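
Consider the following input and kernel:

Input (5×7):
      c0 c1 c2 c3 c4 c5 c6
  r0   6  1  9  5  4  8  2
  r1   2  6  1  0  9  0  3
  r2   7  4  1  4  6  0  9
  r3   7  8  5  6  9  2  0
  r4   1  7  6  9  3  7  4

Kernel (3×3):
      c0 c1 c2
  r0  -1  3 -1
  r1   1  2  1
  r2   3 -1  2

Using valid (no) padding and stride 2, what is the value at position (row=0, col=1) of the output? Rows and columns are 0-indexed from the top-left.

23

The receptive field on the input at this output position is [9 5 4 / 1 0 9 / 1 4 6]. Elementwise product with the kernel and sum: 9·-1 + 5·3 + 4·-1 + 1·1 + 0·2 + 9·1 + 1·3 + 4·-1 + 6·2.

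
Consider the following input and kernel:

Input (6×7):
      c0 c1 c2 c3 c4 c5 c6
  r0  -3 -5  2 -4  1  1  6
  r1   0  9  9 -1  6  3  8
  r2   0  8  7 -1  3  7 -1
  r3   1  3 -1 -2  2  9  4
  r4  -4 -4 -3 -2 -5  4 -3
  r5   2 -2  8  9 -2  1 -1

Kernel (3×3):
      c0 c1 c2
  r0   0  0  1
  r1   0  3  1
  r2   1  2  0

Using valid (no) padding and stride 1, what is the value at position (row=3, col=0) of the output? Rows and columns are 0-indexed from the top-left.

The receptive field on the input at this output position is [1 3 -1 / -4 -4 -3 / 2 -2 8]. Elementwise product with the kernel and sum: -1·1 + -4·3 + -3·1 + 2·1 + -2·2.

-18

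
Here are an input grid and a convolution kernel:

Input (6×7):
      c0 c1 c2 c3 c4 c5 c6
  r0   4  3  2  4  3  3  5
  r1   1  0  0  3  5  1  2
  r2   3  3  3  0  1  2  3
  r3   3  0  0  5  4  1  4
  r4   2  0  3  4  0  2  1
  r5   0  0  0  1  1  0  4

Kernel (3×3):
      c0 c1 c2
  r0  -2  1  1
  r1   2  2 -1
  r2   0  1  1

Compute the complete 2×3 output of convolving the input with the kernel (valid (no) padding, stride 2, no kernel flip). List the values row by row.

5 5 17
9 5 12

Output[0,0]: The receptive field on the input at this output position is [4 3 2 / 1 0 0 / 3 3 3]. Elementwise product with the kernel and sum: 4·-2 + 3·1 + 2·1 + 1·2 + 0·2 + 0·-1 + 3·1 + 3·1.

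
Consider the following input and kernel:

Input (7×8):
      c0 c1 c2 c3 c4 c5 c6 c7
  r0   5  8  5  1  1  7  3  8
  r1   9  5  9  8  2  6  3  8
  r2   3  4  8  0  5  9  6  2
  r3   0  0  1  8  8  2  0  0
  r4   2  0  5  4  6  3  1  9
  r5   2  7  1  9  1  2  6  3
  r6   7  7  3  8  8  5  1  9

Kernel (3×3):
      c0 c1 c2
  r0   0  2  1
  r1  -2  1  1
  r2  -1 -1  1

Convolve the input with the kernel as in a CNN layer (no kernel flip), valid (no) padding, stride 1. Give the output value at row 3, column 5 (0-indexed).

-1

The receptive field on the input at this output position is [2 0 0 / 3 1 9 / 2 6 3]. Elementwise product with the kernel and sum: 0·2 + 0·1 + 3·-2 + 1·1 + 9·1 + 2·-1 + 6·-1 + 3·1.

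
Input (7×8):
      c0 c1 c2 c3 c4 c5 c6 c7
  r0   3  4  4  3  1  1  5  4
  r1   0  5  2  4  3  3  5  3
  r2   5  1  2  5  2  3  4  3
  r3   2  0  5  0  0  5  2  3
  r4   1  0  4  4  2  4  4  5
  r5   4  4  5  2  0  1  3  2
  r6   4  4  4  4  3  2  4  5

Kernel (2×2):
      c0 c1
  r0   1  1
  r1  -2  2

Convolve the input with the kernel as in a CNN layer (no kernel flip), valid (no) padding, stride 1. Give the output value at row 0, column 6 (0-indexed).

The receptive field on the input at this output position is [5 4 / 5 3]. Elementwise product with the kernel and sum: 5·1 + 4·1 + 5·-2 + 3·2.

5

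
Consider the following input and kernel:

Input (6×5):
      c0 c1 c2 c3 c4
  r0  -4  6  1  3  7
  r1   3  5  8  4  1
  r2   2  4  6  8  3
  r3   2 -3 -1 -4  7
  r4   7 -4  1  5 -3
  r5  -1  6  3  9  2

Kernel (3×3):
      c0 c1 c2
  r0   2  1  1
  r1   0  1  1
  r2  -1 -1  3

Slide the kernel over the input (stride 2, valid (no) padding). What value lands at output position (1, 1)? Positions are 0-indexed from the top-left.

The receptive field on the input at this output position is [6 8 3 / -1 -4 7 / 1 5 -3]. Elementwise product with the kernel and sum: 6·2 + 8·1 + 3·1 + -4·1 + 7·1 + 1·-1 + 5·-1 + -3·3.

11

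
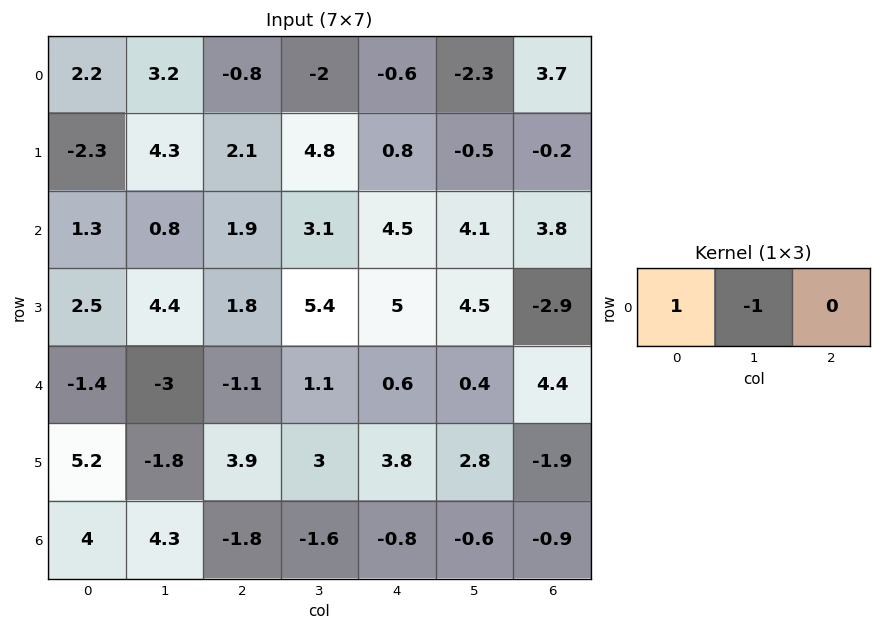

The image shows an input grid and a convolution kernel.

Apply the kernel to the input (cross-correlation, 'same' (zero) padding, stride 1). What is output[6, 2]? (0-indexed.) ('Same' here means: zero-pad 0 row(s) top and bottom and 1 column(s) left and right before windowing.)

6.1

The receptive field on the zero-padded input at this output position is [4.3 -1.8 -1.6]. Elementwise product with the kernel and sum: 4.3·1 + -1.8·-1.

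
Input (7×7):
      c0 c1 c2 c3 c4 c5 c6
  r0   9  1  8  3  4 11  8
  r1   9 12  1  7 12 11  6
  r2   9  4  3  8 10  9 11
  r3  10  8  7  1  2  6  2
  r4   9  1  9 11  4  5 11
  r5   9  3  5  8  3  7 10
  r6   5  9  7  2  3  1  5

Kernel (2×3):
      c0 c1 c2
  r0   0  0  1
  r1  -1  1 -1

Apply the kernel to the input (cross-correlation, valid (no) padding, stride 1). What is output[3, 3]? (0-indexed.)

-6

The receptive field on the input at this output position is [1 2 6 / 11 4 5]. Elementwise product with the kernel and sum: 6·1 + 11·-1 + 4·1 + 5·-1.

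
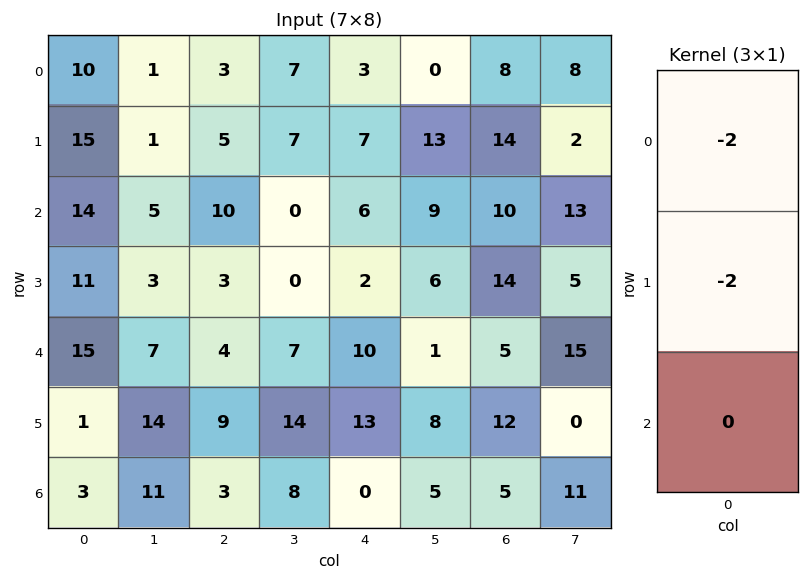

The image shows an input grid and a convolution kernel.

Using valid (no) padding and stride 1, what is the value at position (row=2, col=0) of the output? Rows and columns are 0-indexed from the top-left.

-50

The receptive field on the input at this output position is [14 / 11 / 15]. Elementwise product with the kernel and sum: 14·-2 + 11·-2.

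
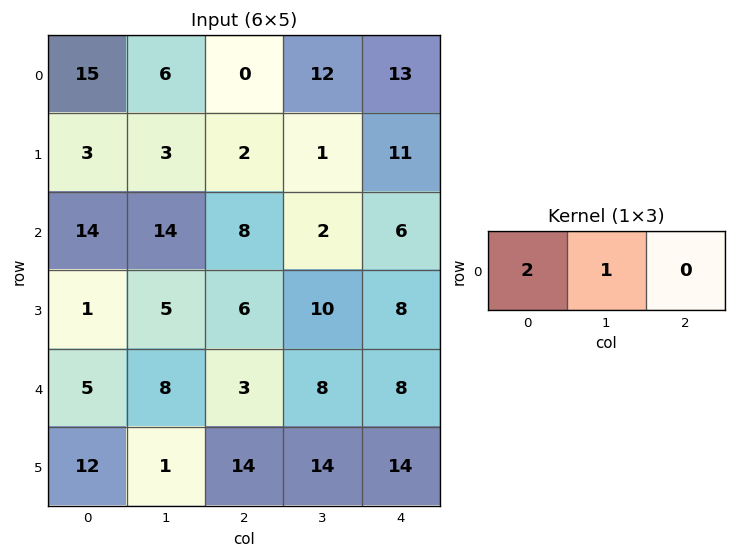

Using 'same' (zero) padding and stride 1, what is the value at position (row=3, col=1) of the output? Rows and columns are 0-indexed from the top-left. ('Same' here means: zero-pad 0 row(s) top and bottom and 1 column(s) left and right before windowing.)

The receptive field on the zero-padded input at this output position is [1 5 6]. Elementwise product with the kernel and sum: 1·2 + 5·1.

7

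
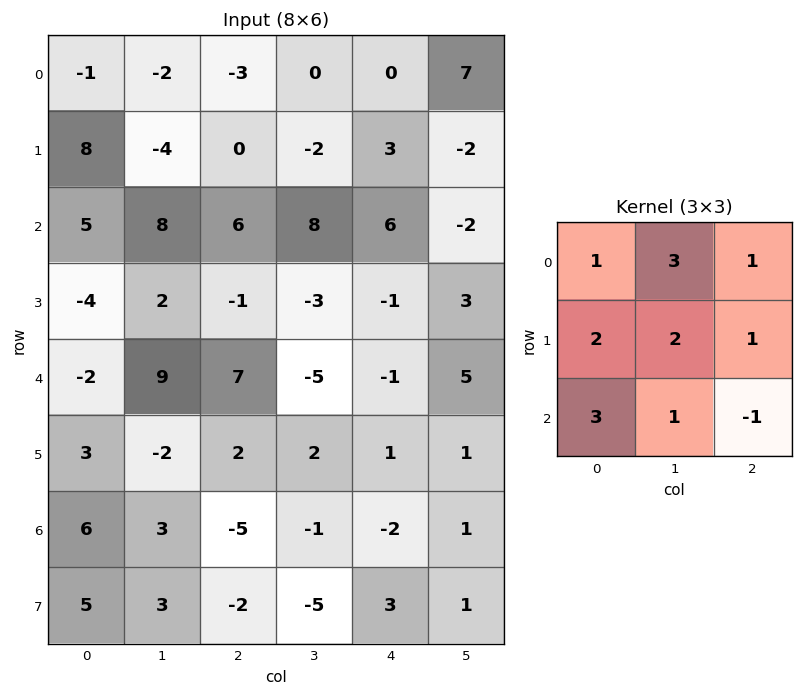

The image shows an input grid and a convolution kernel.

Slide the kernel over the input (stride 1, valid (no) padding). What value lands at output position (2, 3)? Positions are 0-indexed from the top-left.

-2

The receptive field on the input at this output position is [8 6 -2 / -3 -1 3 / -5 -1 5]. Elementwise product with the kernel and sum: 8·1 + 6·3 + -2·1 + -3·2 + -1·2 + 3·1 + -5·3 + -1·1 + 5·-1.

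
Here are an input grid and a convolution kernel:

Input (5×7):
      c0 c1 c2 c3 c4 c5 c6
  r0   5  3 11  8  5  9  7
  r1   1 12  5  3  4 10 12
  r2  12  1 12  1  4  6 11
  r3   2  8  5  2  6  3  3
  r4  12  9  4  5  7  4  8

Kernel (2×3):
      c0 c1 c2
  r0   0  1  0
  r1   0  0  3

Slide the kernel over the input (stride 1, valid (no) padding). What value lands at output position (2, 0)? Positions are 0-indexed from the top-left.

16

The receptive field on the input at this output position is [12 1 12 / 2 8 5]. Elementwise product with the kernel and sum: 1·1 + 5·3.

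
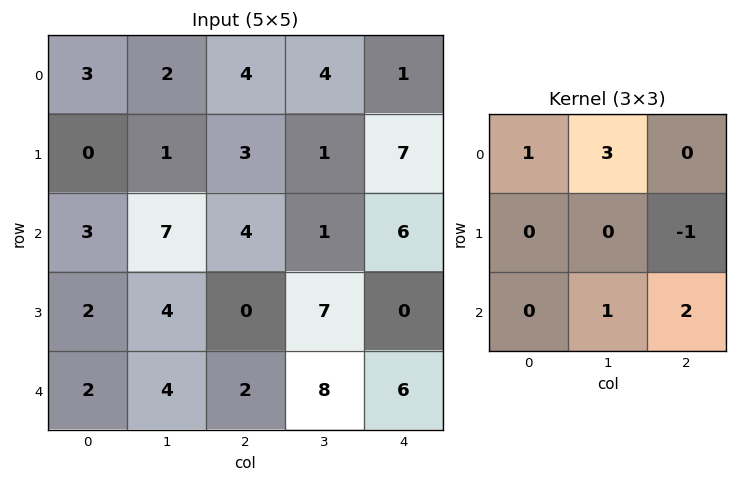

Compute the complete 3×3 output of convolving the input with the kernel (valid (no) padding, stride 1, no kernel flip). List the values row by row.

Output[0,0]: The receptive field on the input at this output position is [3 2 4 / 0 1 3 / 3 7 4]. Elementwise product with the kernel and sum: 3·1 + 2·3 + 3·-1 + 7·1 + 4·2.
Output[0,1]: The receptive field on the input at this output position is [2 4 4 / 1 3 1 / 7 4 1]. Elementwise product with the kernel and sum: 2·1 + 4·3 + 1·-1 + 4·1 + 1·2.

21 19 22
3 23 7
32 30 27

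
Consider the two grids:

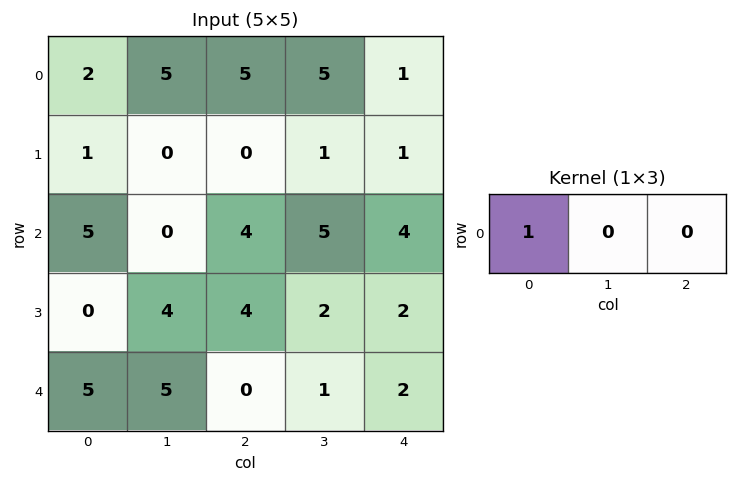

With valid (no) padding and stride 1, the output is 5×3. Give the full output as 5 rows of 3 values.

Output[0,0]: The receptive field on the input at this output position is [2 5 5]. Elementwise product with the kernel and sum: 2·1.

2 5 5
1 0 0
5 0 4
0 4 4
5 5 0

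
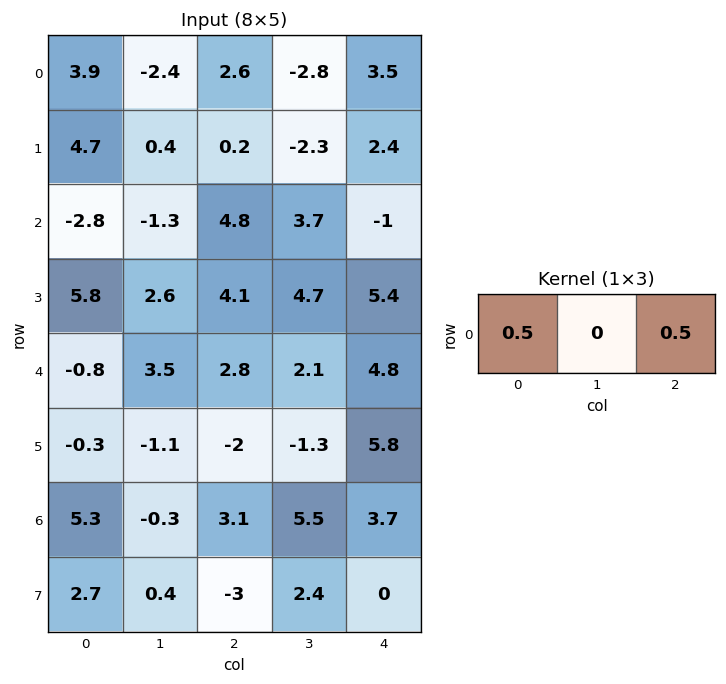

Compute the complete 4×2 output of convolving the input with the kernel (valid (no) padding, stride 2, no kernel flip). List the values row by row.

3.25 3.05
1 1.9
1 3.8
4.2 3.4

Output[0,0]: The receptive field on the input at this output position is [3.9 -2.4 2.6]. Elementwise product with the kernel and sum: 3.9·0.5 + 2.6·0.5.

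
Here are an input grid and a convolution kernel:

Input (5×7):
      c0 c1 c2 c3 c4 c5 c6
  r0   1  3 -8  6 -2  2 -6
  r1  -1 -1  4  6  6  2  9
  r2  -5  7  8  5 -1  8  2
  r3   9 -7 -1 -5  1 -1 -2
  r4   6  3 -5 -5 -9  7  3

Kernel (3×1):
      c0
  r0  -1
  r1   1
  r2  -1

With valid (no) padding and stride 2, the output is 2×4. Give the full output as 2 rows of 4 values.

3 4 9 13
8 -4 11 -7

Output[0,0]: The receptive field on the input at this output position is [1 / -1 / -5]. Elementwise product with the kernel and sum: 1·-1 + -1·1 + -5·-1.
Output[0,1]: The receptive field on the input at this output position is [-8 / 4 / 8]. Elementwise product with the kernel and sum: -8·-1 + 4·1 + 8·-1.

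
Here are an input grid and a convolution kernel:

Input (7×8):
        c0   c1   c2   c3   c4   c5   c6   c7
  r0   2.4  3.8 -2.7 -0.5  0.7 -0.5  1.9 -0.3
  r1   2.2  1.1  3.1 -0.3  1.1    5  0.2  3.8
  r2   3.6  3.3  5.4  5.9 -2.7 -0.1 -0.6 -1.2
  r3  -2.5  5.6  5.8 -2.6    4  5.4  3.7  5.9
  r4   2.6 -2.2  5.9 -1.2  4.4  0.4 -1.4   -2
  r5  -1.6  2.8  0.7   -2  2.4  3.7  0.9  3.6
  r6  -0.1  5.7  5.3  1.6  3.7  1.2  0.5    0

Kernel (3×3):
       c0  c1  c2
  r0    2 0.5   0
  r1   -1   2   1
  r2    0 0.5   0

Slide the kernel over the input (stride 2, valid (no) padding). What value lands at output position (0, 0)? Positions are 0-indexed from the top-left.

11.45

The receptive field on the input at this output position is [2.4 3.8 -2.7 / 2.2 1.1 3.1 / 3.6 3.3 5.4]. Elementwise product with the kernel and sum: 2.4·2 + 3.8·0.5 + 2.2·-1 + 1.1·2 + 3.1·1 + 3.3·0.5.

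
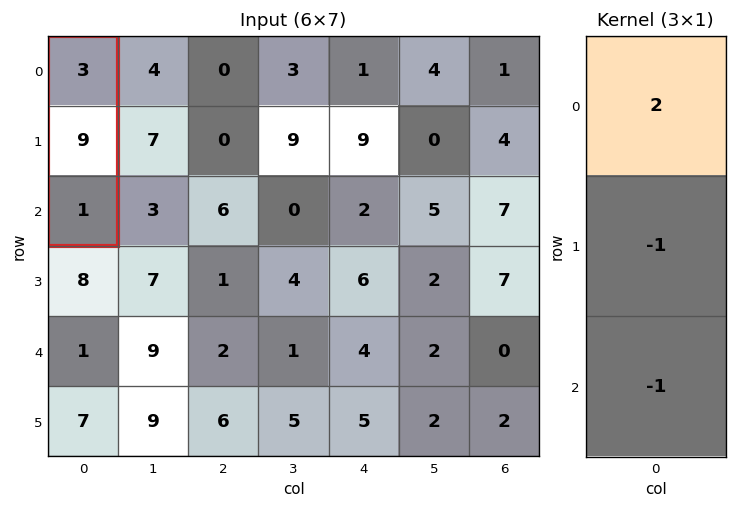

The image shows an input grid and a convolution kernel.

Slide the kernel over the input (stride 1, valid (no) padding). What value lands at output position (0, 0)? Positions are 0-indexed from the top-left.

-4

The receptive field on the input at this output position is [3 / 9 / 1]. Elementwise product with the kernel and sum: 3·2 + 9·-1 + 1·-1.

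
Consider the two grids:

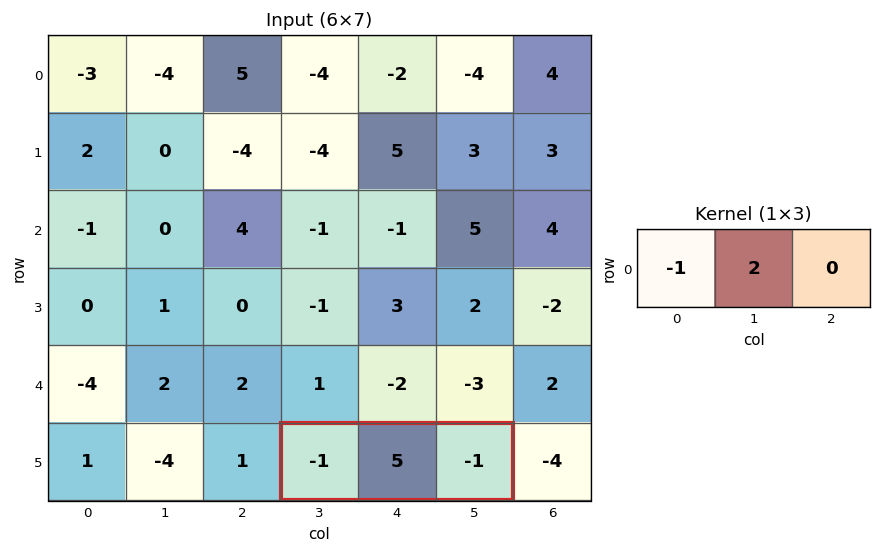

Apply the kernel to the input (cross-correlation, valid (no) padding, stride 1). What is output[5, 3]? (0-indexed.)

11

The receptive field on the input at this output position is [-1 5 -1]. Elementwise product with the kernel and sum: -1·-1 + 5·2.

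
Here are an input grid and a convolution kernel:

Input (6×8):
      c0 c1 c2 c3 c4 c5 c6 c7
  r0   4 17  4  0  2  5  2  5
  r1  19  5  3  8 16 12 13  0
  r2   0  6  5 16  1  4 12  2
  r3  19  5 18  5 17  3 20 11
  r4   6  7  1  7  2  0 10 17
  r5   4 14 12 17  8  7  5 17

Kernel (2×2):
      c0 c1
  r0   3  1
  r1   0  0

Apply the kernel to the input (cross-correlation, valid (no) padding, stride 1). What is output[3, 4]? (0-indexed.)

54

The receptive field on the input at this output position is [17 3 / 2 0]. Elementwise product with the kernel and sum: 17·3 + 3·1.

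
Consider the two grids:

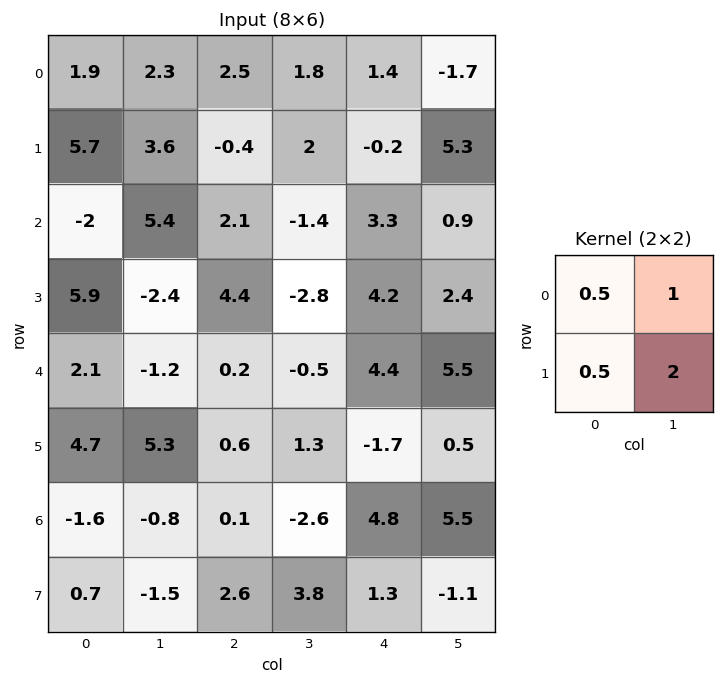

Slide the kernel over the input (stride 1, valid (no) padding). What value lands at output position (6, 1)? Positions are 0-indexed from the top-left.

4.15

The receptive field on the input at this output position is [-0.8 0.1 / -1.5 2.6]. Elementwise product with the kernel and sum: -0.8·0.5 + 0.1·1 + -1.5·0.5 + 2.6·2.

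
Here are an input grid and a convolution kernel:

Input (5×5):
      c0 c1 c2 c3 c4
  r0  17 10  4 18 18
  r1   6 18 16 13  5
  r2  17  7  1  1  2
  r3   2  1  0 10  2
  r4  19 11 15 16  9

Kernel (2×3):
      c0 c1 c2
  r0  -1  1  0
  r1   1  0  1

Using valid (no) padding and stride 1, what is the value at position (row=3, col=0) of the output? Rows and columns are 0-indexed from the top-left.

33

The receptive field on the input at this output position is [2 1 0 / 19 11 15]. Elementwise product with the kernel and sum: 2·-1 + 1·1 + 19·1 + 15·1.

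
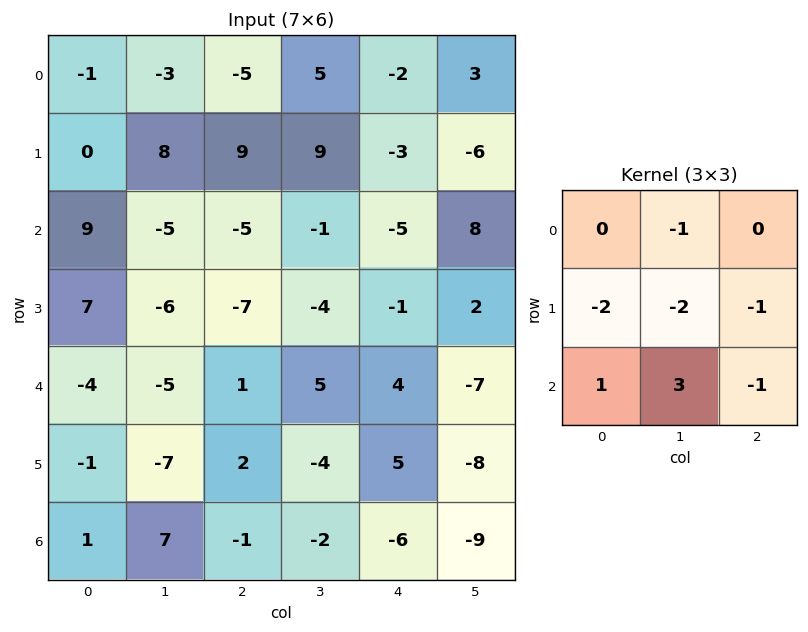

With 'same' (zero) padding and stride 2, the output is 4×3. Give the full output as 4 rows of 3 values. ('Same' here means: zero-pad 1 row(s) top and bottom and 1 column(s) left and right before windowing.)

Output[0,0]: The receptive field on the zero-padded input at this output position is [0 0 0 / 0 -1 -3 / 0 0 8]. Elementwise product with the kernel and sum: 0·-1 + 0·-2 + -1·-2 + -3·-1 + 0·1 + 0·3 + 8·-1.
Output[0,1]: The receptive field on the zero-padded input at this output position is [0 0 0 / -3 -5 5 / 8 9 9]. Elementwise product with the kernel and sum: 0·-1 + -3·-2 + -5·-2 + 5·-1 + 8·1 + 9·3 + 9·-1.

-3 37 -3
14 -11 -2
10 13 9
-8 -12 20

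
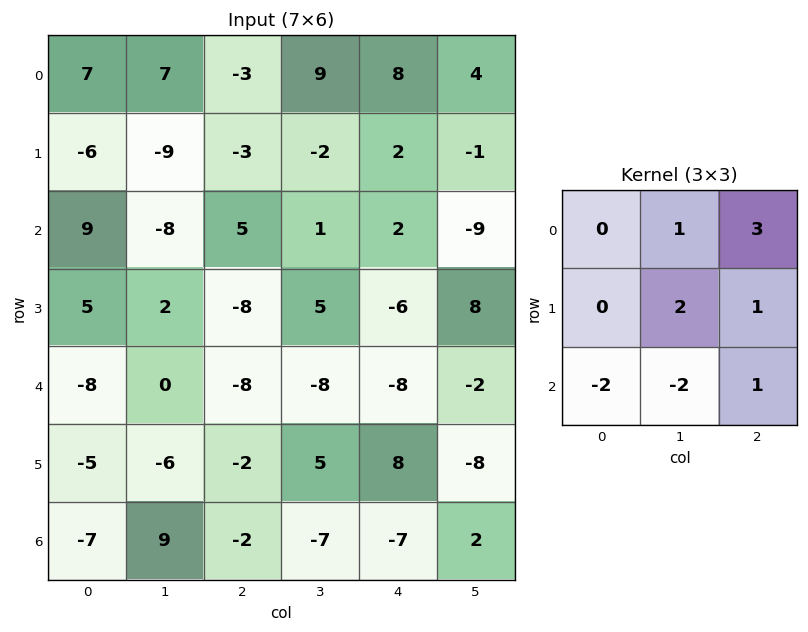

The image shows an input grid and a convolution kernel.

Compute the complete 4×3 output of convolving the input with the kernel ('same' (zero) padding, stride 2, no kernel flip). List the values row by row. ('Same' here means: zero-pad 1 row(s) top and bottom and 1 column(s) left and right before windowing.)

24 25 19
-31 19 4
-1 4 -34
-28 2 -28

Output[0,0]: The receptive field on the zero-padded input at this output position is [0 0 0 / 0 7 7 / 0 -6 -9]. Elementwise product with the kernel and sum: 0·1 + 0·3 + 7·2 + 7·1 + 0·-2 + -6·-2 + -9·1.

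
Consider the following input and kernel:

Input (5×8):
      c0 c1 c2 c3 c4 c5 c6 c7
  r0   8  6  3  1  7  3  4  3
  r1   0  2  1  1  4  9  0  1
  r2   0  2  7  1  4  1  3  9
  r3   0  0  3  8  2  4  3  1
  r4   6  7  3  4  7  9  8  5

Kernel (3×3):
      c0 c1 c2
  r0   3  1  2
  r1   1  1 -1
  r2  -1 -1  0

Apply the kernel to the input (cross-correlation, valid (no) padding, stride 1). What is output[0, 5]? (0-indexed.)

23

The receptive field on the input at this output position is [3 4 3 / 9 0 1 / 1 3 9]. Elementwise product with the kernel and sum: 3·3 + 4·1 + 3·2 + 9·1 + 0·1 + 1·-1 + 1·-1 + 3·-1.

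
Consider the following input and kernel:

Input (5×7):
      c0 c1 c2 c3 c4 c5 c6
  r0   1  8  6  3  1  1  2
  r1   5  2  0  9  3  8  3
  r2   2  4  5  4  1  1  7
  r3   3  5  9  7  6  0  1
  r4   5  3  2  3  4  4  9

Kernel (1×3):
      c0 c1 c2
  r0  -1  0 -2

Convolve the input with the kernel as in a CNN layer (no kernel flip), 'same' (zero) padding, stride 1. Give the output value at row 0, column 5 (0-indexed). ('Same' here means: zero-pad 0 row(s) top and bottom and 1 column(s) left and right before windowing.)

The receptive field on the zero-padded input at this output position is [1 1 2]. Elementwise product with the kernel and sum: 1·-1 + 2·-2.

-5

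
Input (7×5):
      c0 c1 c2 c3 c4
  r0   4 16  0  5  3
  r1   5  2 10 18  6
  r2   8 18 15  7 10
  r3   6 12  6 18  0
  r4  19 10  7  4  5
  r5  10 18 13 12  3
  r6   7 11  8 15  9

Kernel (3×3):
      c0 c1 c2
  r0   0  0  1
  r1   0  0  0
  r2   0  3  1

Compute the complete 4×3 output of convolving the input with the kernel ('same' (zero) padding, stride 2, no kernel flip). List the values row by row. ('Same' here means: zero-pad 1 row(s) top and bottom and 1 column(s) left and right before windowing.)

17 48 18
32 54 0
60 69 9
18 12 0

Output[0,0]: The receptive field on the zero-padded input at this output position is [0 0 0 / 0 4 16 / 0 5 2]. Elementwise product with the kernel and sum: 0·1 + 5·3 + 2·1.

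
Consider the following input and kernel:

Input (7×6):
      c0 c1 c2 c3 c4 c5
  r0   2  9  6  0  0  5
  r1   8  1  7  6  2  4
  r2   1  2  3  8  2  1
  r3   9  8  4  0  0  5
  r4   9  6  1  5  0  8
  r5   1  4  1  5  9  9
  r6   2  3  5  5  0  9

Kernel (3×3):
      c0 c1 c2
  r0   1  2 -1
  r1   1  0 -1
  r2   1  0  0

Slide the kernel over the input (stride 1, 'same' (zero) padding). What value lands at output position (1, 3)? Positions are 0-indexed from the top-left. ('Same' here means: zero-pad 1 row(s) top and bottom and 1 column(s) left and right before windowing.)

14

The receptive field on the zero-padded input at this output position is [6 0 0 / 7 6 2 / 3 8 2]. Elementwise product with the kernel and sum: 6·1 + 0·2 + 0·-1 + 7·1 + 2·-1 + 3·1.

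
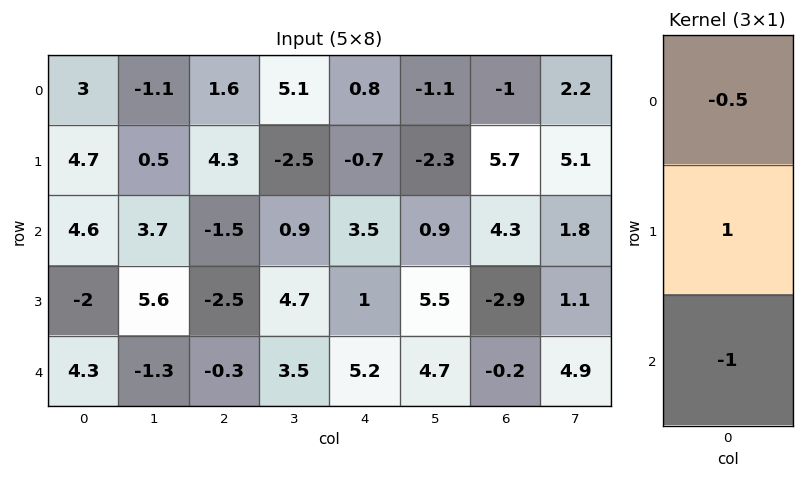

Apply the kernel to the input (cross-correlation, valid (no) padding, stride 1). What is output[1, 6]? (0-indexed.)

4.35

The receptive field on the input at this output position is [5.7 / 4.3 / -2.9]. Elementwise product with the kernel and sum: 5.7·-0.5 + 4.3·1 + -2.9·-1.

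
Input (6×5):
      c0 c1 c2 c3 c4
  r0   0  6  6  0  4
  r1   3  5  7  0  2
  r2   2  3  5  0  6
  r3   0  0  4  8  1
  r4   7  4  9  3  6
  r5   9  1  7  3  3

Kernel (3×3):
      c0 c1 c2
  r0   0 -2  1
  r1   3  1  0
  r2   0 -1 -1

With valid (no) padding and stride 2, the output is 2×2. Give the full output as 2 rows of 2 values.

Output[0,0]: The receptive field on the input at this output position is [0 6 6 / 3 5 7 / 2 3 5]. Elementwise product with the kernel and sum: 6·-2 + 6·1 + 3·3 + 5·1 + 3·-1 + 5·-1.
Output[0,1]: The receptive field on the input at this output position is [6 0 4 / 7 0 2 / 5 0 6]. Elementwise product with the kernel and sum: 0·-2 + 4·1 + 7·3 + 0·1 + 0·-1 + 6·-1.

0 19
-14 17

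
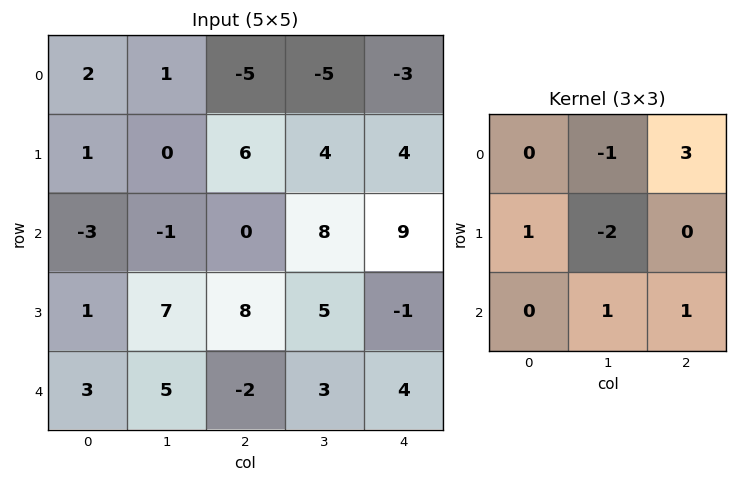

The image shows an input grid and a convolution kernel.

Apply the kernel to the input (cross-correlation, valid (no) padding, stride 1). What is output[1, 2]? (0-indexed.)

-4

The receptive field on the input at this output position is [6 4 4 / 0 8 9 / 8 5 -1]. Elementwise product with the kernel and sum: 4·-1 + 4·3 + 0·1 + 8·-2 + 5·1 + -1·1.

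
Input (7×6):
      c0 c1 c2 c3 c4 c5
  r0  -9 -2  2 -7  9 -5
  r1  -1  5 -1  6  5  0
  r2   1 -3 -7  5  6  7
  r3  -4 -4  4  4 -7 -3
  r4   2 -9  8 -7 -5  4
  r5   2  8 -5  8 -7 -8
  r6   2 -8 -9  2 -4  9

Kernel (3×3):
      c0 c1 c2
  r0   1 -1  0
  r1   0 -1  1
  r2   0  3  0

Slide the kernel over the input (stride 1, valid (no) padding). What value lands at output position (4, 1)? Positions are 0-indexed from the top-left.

-31

The receptive field on the input at this output position is [-9 8 -7 / 8 -5 8 / -8 -9 2]. Elementwise product with the kernel and sum: -9·1 + 8·-1 + -5·-1 + 8·1 + -9·3.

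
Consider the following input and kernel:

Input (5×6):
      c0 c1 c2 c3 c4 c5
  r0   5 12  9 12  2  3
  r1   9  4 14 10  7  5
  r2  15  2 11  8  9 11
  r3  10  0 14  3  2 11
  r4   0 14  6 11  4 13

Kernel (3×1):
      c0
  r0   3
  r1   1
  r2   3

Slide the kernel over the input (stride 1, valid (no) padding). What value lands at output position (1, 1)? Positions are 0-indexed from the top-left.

14

The receptive field on the input at this output position is [4 / 2 / 0]. Elementwise product with the kernel and sum: 4·3 + 2·1 + 0·3.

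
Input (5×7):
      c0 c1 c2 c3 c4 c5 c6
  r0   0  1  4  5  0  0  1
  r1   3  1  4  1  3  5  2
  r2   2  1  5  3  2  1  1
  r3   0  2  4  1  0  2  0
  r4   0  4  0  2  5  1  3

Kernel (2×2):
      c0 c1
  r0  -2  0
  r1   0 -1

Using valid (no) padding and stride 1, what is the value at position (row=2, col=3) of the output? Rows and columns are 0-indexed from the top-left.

-6

The receptive field on the input at this output position is [3 2 / 1 0]. Elementwise product with the kernel and sum: 3·-2 + 0·-1.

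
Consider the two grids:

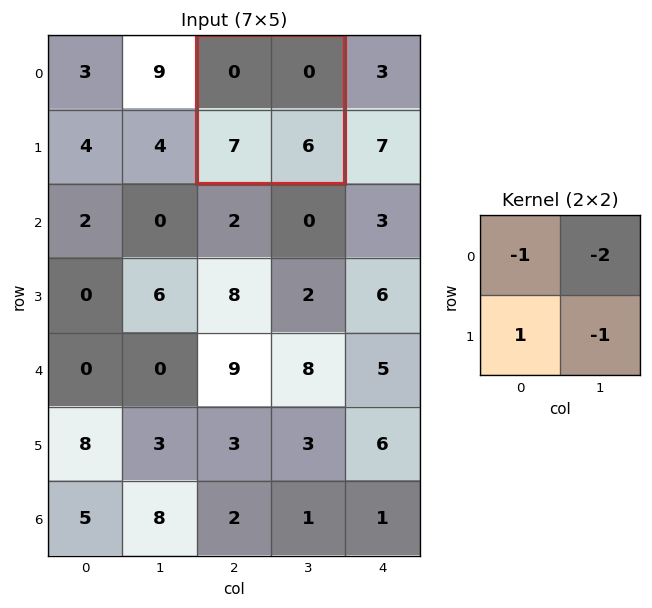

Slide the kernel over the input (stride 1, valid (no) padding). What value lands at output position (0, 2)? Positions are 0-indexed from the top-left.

The receptive field on the input at this output position is [0 0 / 7 6]. Elementwise product with the kernel and sum: 0·-1 + 0·-2 + 7·1 + 6·-1.

1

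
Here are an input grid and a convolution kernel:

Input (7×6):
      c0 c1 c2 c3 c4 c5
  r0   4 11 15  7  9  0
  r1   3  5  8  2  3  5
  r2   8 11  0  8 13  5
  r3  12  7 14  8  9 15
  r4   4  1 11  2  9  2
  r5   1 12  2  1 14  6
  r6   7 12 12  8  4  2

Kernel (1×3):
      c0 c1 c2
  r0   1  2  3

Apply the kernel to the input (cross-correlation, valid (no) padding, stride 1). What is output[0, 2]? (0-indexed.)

The receptive field on the input at this output position is [15 7 9]. Elementwise product with the kernel and sum: 15·1 + 7·2 + 9·3.

56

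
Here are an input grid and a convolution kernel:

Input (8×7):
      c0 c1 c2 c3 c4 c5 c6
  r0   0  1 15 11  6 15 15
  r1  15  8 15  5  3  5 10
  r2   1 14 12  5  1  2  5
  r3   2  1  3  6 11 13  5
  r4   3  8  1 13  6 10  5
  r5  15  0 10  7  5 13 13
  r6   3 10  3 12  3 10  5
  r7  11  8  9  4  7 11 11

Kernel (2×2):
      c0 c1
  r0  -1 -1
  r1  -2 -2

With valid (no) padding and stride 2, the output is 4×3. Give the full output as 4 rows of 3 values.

Output[0,0]: The receptive field on the input at this output position is [0 1 / 15 8]. Elementwise product with the kernel and sum: 0·-1 + 1·-1 + 15·-2 + 8·-2.
Output[0,1]: The receptive field on the input at this output position is [15 11 / 15 5]. Elementwise product with the kernel and sum: 15·-1 + 11·-1 + 15·-2 + 5·-2.

-47 -66 -37
-21 -35 -51
-41 -48 -52
-51 -41 -49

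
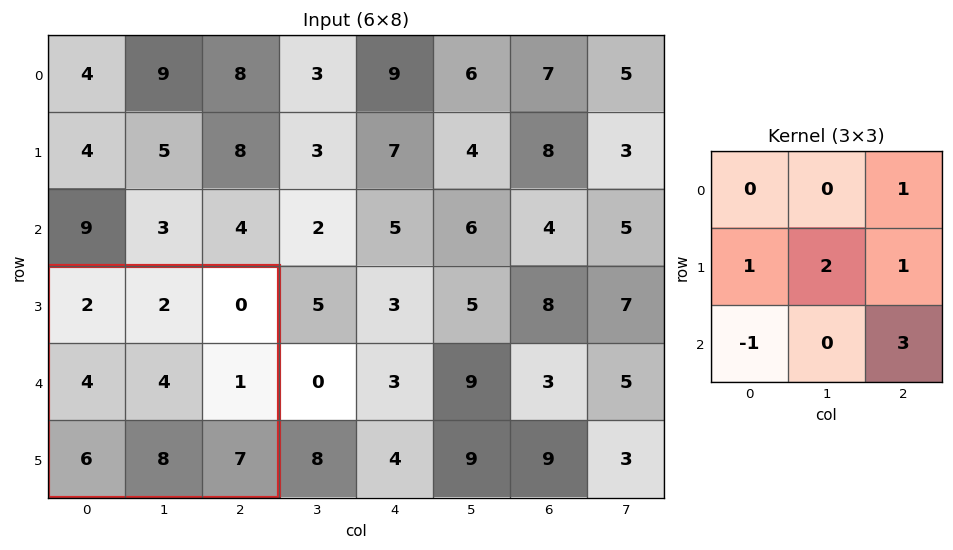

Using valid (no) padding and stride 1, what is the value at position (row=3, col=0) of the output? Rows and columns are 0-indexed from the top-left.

28

The receptive field on the input at this output position is [2 2 0 / 4 4 1 / 6 8 7]. Elementwise product with the kernel and sum: 0·1 + 4·1 + 4·2 + 1·1 + 6·-1 + 7·3.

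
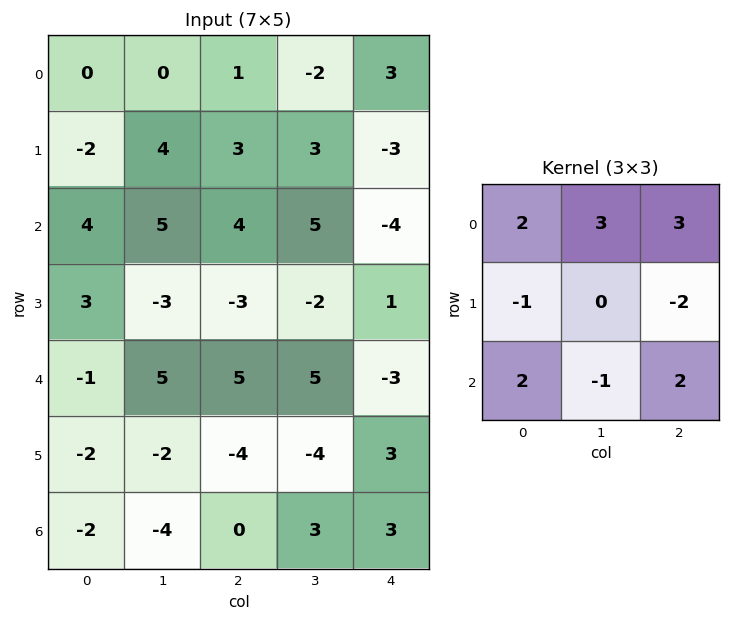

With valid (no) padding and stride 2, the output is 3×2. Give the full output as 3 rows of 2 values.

Output[0,0]: The receptive field on the input at this output position is [0 0 1 / -2 4 3 / 4 5 4]. Elementwise product with the kernel and sum: 0·2 + 0·3 + 1·3 + -2·-1 + 3·-2 + 4·2 + 5·-1 + 4·2.
Output[0,1]: The receptive field on the input at this output position is [1 -2 3 / 3 3 -3 / 4 5 -4]. Elementwise product with the kernel and sum: 1·2 + -2·3 + 3·3 + 3·-1 + -3·-2 + 4·2 + 5·-1 + -4·2.

10 3
41 11
38 17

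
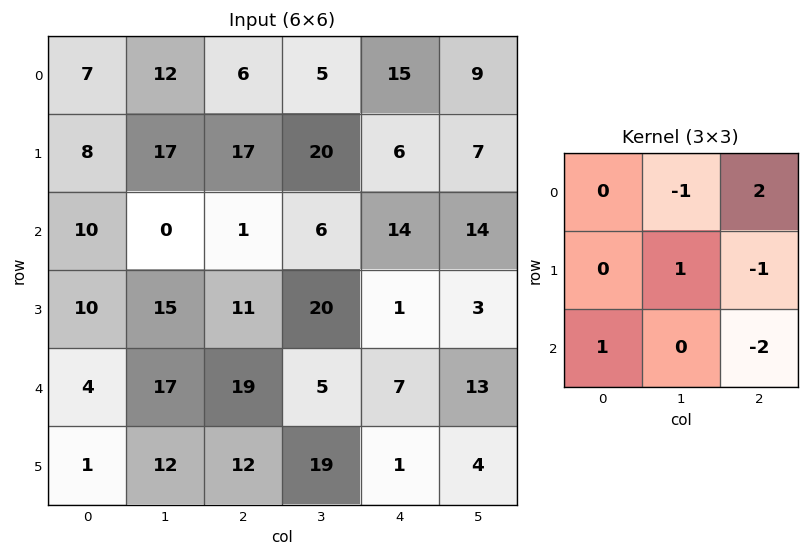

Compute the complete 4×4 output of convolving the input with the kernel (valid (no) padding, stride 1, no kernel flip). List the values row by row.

Output[0,0]: The receptive field on the input at this output position is [7 12 6 / 8 17 17 / 10 0 1]. Elementwise product with the kernel and sum: 12·-1 + 6·2 + 17·1 + 17·-1 + 10·1 + 1·-2.

8 -11 12 -20
4 -7 -7 22
-28 9 46 -9
-18 17 -10 10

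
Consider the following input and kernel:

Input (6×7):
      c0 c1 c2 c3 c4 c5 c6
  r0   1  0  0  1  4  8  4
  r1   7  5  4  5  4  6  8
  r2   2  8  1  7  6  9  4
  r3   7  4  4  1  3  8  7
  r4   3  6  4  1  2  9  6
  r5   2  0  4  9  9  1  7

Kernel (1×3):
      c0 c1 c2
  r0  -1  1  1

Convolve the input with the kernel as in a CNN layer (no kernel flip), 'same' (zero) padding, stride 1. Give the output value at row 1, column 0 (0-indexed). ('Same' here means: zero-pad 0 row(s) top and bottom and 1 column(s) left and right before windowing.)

12

The receptive field on the zero-padded input at this output position is [0 7 5]. Elementwise product with the kernel and sum: 0·-1 + 7·1 + 5·1.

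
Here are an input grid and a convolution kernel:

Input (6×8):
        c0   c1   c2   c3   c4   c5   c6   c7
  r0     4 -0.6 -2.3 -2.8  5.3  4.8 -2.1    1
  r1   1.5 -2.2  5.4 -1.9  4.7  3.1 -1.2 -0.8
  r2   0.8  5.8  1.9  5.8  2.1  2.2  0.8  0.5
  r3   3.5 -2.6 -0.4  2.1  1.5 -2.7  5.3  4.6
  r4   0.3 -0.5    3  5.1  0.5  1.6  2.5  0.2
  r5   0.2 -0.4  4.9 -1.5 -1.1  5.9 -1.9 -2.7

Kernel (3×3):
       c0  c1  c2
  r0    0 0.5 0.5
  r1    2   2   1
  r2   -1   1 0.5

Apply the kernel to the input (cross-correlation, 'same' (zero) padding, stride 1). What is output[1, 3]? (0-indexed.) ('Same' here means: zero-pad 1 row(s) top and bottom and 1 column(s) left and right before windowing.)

The receptive field on the zero-padded input at this output position is [-2.3 -2.8 5.3 / 5.4 -1.9 4.7 / 1.9 5.8 2.1]. Elementwise product with the kernel and sum: -2.8·0.5 + 5.3·0.5 + 5.4·2 + -1.9·2 + 4.7·1 + 1.9·-1 + 5.8·1 + 2.1·0.5.

17.9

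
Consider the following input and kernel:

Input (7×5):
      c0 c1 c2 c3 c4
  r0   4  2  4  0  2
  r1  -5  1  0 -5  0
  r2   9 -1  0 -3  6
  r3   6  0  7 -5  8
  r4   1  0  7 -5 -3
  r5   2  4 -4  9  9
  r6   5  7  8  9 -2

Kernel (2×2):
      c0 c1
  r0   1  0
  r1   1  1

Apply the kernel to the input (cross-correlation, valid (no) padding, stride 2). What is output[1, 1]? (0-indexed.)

2

The receptive field on the input at this output position is [0 -3 / 7 -5]. Elementwise product with the kernel and sum: 0·1 + 7·1 + -5·1.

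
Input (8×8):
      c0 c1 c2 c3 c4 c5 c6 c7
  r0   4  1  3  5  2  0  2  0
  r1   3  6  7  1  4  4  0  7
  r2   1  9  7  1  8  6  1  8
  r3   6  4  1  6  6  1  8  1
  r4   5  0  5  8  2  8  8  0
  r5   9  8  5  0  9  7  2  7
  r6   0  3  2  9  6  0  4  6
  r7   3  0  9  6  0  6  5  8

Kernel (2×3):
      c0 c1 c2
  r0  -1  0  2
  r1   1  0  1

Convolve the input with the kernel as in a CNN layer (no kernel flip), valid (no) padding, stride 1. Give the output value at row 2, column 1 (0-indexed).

The receptive field on the input at this output position is [9 7 1 / 4 1 6]. Elementwise product with the kernel and sum: 9·-1 + 1·2 + 4·1 + 6·1.

3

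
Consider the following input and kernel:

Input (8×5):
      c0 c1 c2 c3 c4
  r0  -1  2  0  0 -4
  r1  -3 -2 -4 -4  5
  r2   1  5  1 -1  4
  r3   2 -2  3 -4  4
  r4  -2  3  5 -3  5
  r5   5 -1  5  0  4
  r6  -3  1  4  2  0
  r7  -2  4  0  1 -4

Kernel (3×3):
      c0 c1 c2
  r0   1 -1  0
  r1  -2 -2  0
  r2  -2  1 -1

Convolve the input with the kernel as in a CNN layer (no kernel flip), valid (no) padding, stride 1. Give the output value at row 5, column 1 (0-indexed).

The receptive field on the input at this output position is [-1 5 0 / 1 4 2 / 4 0 1]. Elementwise product with the kernel and sum: -1·1 + 5·-1 + 1·-2 + 4·-2 + 4·-2 + 0·1 + 1·-1.

-25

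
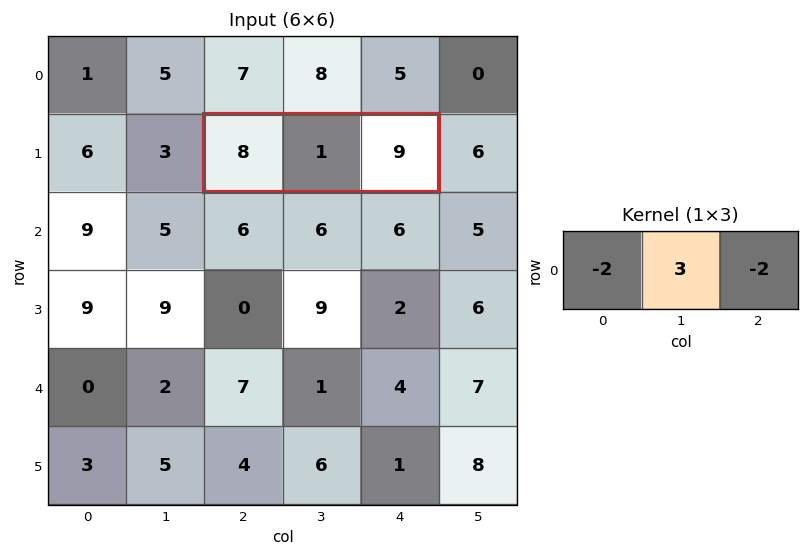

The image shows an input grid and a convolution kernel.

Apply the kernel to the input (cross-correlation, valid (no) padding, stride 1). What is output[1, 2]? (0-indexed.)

The receptive field on the input at this output position is [8 1 9]. Elementwise product with the kernel and sum: 8·-2 + 1·3 + 9·-2.

-31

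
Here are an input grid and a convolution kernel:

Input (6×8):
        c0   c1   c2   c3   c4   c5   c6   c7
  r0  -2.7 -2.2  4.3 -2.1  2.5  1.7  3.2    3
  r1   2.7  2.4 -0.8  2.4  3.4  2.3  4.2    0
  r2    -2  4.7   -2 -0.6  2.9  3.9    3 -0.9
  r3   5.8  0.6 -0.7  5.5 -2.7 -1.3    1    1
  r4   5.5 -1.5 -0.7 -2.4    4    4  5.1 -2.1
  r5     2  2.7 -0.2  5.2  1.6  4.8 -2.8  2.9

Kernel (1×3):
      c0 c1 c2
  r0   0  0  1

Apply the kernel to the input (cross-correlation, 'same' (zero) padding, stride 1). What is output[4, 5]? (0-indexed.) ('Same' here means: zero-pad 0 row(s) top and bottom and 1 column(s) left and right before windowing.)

The receptive field on the zero-padded input at this output position is [4 4 5.1]. Elementwise product with the kernel and sum: 5.1·1.

5.1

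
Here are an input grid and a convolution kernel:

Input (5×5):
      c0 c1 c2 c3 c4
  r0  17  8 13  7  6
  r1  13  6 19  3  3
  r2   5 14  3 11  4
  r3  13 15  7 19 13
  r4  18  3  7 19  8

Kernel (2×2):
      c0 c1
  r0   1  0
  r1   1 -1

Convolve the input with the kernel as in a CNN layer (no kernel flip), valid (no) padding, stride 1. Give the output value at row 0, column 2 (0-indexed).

29

The receptive field on the input at this output position is [13 7 / 19 3]. Elementwise product with the kernel and sum: 13·1 + 19·1 + 3·-1.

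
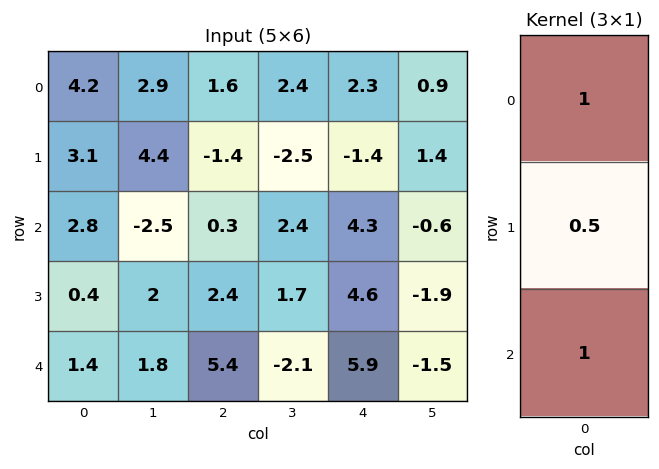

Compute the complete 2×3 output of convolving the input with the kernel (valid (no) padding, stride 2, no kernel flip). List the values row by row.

Output[0,0]: The receptive field on the input at this output position is [4.2 / 3.1 / 2.8]. Elementwise product with the kernel and sum: 4.2·1 + 3.1·0.5 + 2.8·1.
Output[0,1]: The receptive field on the input at this output position is [1.6 / -1.4 / 0.3]. Elementwise product with the kernel and sum: 1.6·1 + -1.4·0.5 + 0.3·1.

8.55 1.2 5.9
4.4 6.9 12.5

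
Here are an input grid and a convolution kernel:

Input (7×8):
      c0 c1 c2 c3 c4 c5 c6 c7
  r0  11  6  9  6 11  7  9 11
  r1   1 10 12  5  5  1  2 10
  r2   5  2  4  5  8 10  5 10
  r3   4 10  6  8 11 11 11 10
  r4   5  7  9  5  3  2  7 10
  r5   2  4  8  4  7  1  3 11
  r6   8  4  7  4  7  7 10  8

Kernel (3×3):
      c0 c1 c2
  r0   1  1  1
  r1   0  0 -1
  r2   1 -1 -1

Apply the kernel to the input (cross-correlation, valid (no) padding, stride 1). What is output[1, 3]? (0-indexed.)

-13

The receptive field on the input at this output position is [5 5 1 / 5 8 10 / 8 11 11]. Elementwise product with the kernel and sum: 5·1 + 5·1 + 1·1 + 10·-1 + 8·1 + 11·-1 + 11·-1.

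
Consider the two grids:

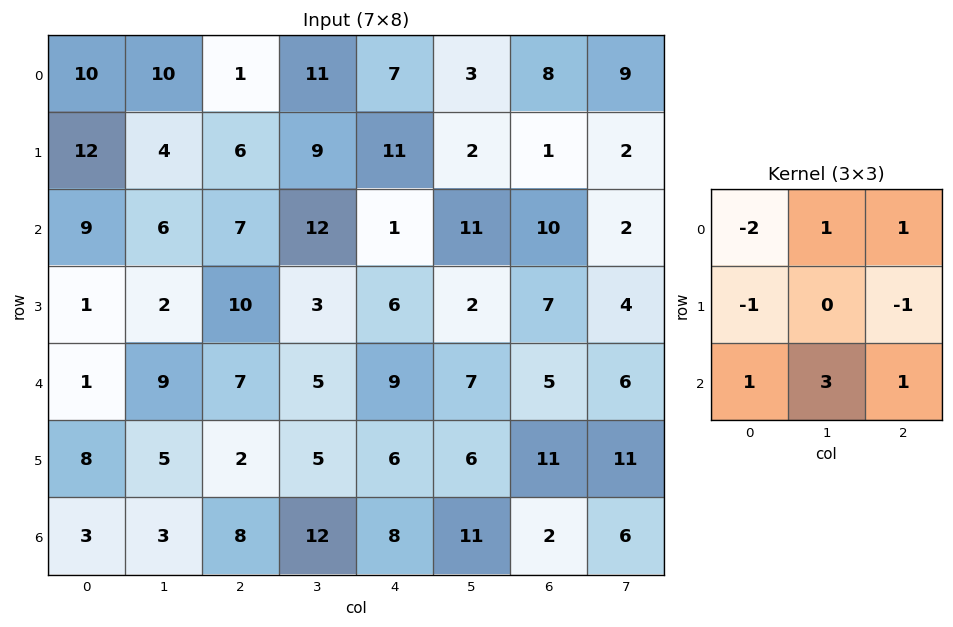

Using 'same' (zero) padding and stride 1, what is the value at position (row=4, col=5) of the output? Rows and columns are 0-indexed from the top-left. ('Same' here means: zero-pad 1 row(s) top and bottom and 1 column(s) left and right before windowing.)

18

The receptive field on the zero-padded input at this output position is [6 2 7 / 9 7 5 / 6 6 11]. Elementwise product with the kernel and sum: 6·-2 + 2·1 + 7·1 + 9·-1 + 5·-1 + 6·1 + 6·3 + 11·1.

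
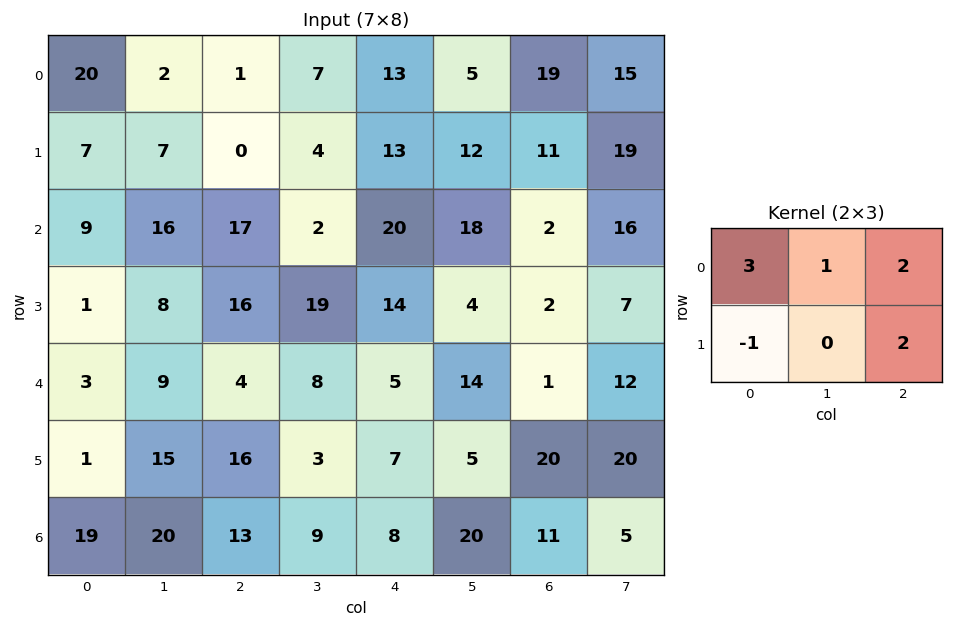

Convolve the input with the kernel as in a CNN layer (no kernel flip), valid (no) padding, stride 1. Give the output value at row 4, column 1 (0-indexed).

38

The receptive field on the input at this output position is [9 4 8 / 15 16 3]. Elementwise product with the kernel and sum: 9·3 + 4·1 + 8·2 + 15·-1 + 3·2.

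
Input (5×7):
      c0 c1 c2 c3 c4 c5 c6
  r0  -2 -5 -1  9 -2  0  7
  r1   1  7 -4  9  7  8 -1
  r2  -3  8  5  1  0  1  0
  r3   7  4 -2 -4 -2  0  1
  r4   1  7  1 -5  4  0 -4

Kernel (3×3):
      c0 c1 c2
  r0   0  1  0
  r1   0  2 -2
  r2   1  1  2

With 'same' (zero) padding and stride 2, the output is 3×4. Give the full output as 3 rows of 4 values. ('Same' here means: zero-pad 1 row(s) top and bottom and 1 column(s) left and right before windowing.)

21 1 28 21
-6 -2 -1 0
-5 10 6 -7

Output[0,0]: The receptive field on the zero-padded input at this output position is [0 0 0 / 0 -2 -5 / 0 1 7]. Elementwise product with the kernel and sum: 0·1 + -2·2 + -5·-2 + 0·1 + 1·1 + 7·2.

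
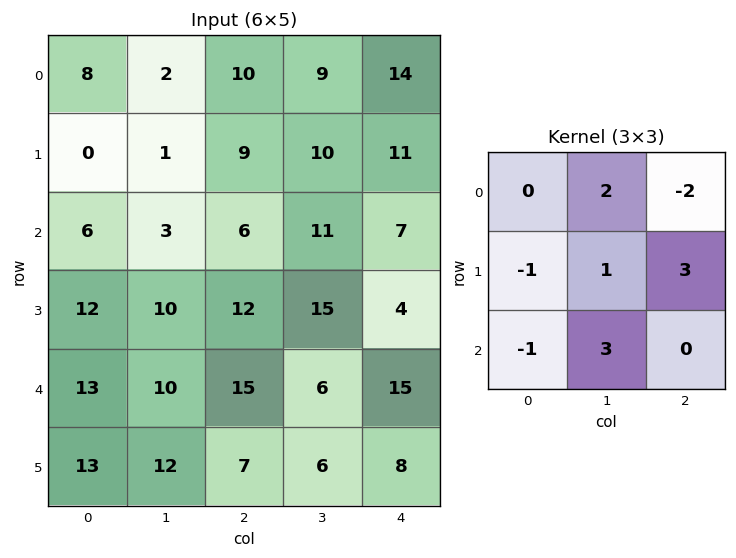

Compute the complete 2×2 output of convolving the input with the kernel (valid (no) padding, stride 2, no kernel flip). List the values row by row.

15 51
45 26

Output[0,0]: The receptive field on the input at this output position is [8 2 10 / 0 1 9 / 6 3 6]. Elementwise product with the kernel and sum: 2·2 + 10·-2 + 0·-1 + 1·1 + 9·3 + 6·-1 + 3·3.
Output[0,1]: The receptive field on the input at this output position is [10 9 14 / 9 10 11 / 6 11 7]. Elementwise product with the kernel and sum: 9·2 + 14·-2 + 9·-1 + 10·1 + 11·3 + 6·-1 + 11·3.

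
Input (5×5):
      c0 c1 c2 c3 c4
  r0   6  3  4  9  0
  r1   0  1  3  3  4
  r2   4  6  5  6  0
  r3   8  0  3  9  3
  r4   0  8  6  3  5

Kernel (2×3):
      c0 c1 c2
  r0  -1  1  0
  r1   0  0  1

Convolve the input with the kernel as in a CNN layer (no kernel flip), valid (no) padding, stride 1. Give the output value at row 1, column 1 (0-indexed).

The receptive field on the input at this output position is [1 3 3 / 6 5 6]. Elementwise product with the kernel and sum: 1·-1 + 3·1 + 6·1.

8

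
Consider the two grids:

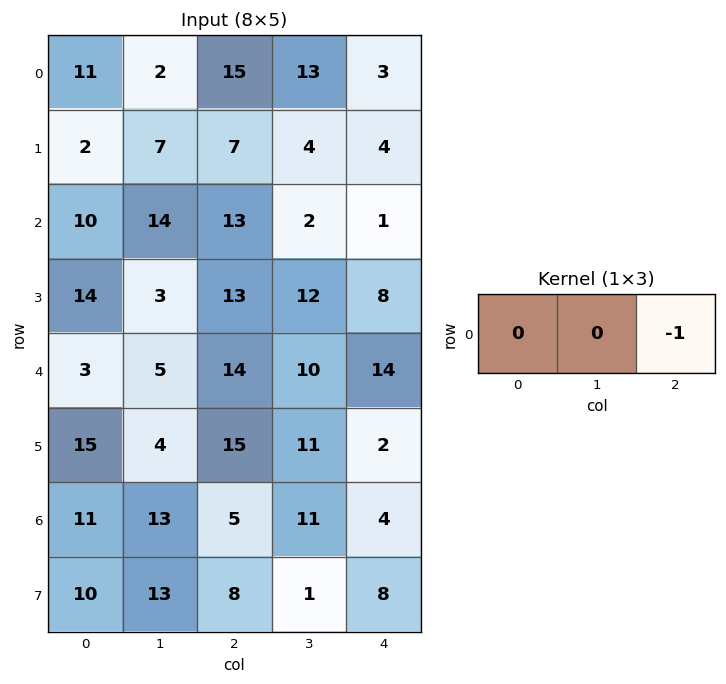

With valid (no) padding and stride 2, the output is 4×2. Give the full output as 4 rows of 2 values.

-15 -3
-13 -1
-14 -14
-5 -4

Output[0,0]: The receptive field on the input at this output position is [11 2 15]. Elementwise product with the kernel and sum: 15·-1.
Output[0,1]: The receptive field on the input at this output position is [15 13 3]. Elementwise product with the kernel and sum: 3·-1.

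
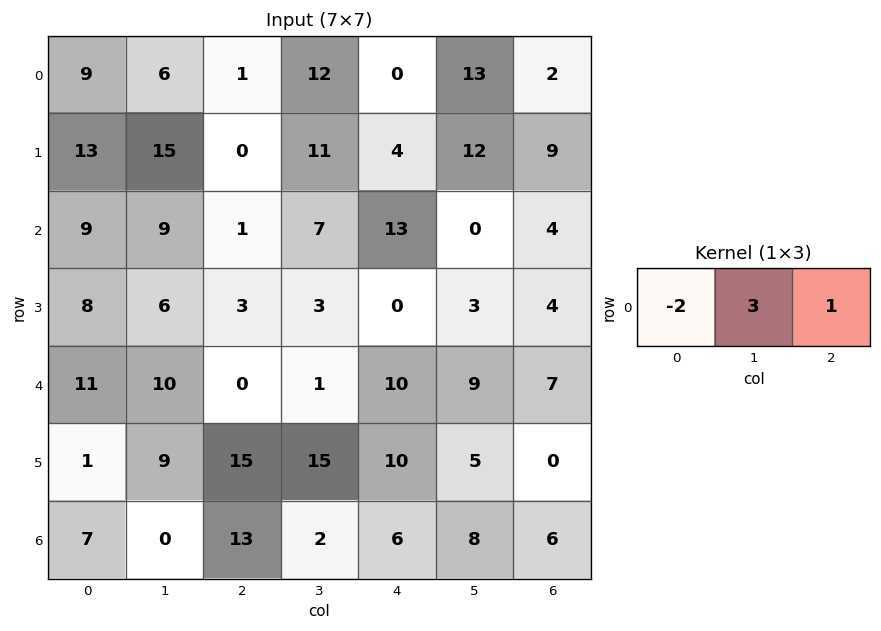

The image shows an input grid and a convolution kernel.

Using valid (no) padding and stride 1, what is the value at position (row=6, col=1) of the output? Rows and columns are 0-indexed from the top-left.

41

The receptive field on the input at this output position is [0 13 2]. Elementwise product with the kernel and sum: 0·-2 + 13·3 + 2·1.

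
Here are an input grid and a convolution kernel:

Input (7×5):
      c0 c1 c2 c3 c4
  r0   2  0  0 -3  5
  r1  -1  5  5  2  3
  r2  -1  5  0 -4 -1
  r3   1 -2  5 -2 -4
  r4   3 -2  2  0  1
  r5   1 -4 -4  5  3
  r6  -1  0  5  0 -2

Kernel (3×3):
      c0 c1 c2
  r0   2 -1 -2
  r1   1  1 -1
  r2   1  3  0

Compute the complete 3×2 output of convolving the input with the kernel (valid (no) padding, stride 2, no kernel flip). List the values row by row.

17 -15
-16 15
4 5

Output[0,0]: The receptive field on the input at this output position is [2 0 0 / -1 5 5 / -1 5 0]. Elementwise product with the kernel and sum: 2·2 + 0·-1 + 0·-2 + -1·1 + 5·1 + 5·-1 + -1·1 + 5·3.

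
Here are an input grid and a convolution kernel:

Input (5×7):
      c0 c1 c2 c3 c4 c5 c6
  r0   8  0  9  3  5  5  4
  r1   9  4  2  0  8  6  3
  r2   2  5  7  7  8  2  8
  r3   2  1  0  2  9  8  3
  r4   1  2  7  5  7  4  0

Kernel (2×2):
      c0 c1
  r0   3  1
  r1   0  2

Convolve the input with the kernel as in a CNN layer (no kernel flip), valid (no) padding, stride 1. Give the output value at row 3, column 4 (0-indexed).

The receptive field on the input at this output position is [9 8 / 7 4]. Elementwise product with the kernel and sum: 9·3 + 8·1 + 4·2.

43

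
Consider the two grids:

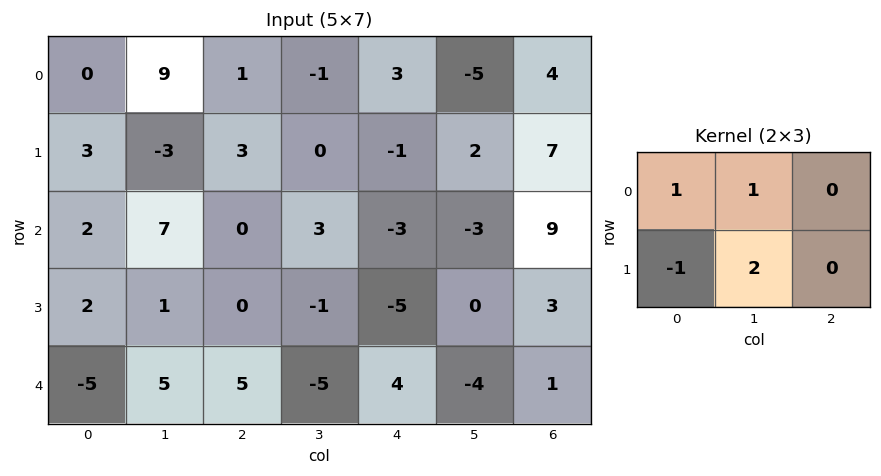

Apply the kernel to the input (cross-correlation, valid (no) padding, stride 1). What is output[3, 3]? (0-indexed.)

7

The receptive field on the input at this output position is [-1 -5 0 / -5 4 -4]. Elementwise product with the kernel and sum: -1·1 + -5·1 + -5·-1 + 4·2.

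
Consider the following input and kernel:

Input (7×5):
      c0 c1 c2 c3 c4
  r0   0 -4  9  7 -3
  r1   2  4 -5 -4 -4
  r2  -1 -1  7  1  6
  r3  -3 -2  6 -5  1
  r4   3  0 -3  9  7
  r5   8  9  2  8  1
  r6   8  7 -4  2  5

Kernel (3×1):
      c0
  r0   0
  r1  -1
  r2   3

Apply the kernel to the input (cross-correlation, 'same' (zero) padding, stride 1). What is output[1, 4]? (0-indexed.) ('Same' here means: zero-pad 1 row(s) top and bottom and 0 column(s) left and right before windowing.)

22

The receptive field on the zero-padded input at this output position is [-3 / -4 / 6]. Elementwise product with the kernel and sum: -4·-1 + 6·3.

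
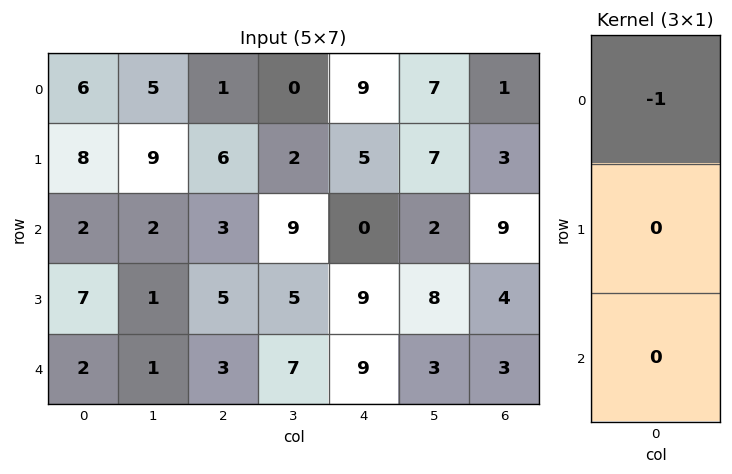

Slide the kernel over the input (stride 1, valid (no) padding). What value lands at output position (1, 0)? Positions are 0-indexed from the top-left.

The receptive field on the input at this output position is [8 / 2 / 7]. Elementwise product with the kernel and sum: 8·-1.

-8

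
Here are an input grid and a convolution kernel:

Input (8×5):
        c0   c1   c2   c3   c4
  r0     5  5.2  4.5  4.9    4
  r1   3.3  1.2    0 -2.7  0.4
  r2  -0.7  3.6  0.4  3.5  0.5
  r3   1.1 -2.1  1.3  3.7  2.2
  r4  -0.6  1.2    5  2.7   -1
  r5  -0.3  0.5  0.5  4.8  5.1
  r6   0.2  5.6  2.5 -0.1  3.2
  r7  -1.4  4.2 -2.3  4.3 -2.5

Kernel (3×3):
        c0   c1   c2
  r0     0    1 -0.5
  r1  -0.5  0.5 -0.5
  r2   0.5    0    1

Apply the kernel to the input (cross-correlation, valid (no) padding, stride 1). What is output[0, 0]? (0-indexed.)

1.95

The receptive field on the input at this output position is [5 5.2 4.5 / 3.3 1.2 0 / -0.7 3.6 0.4]. Elementwise product with the kernel and sum: 5.2·1 + 4.5·-0.5 + 3.3·-0.5 + 1.2·0.5 + 0·-0.5 + -0.7·0.5 + 0.4·1.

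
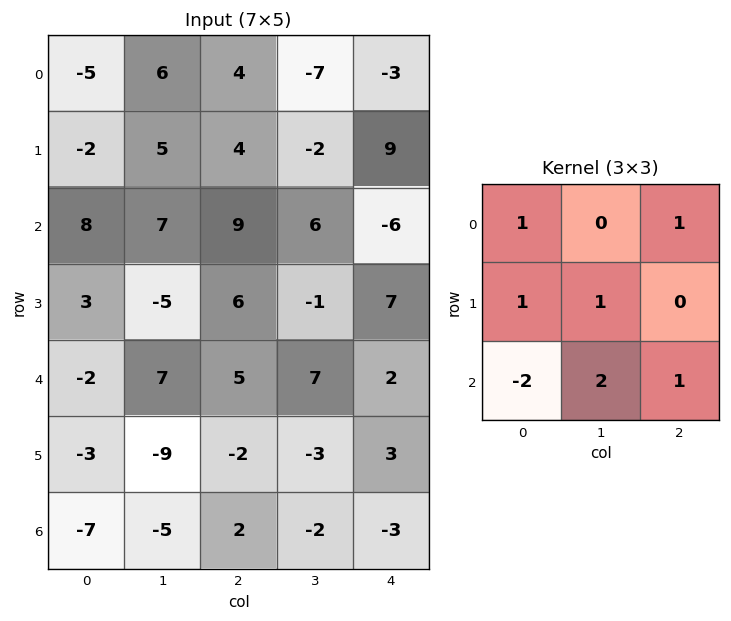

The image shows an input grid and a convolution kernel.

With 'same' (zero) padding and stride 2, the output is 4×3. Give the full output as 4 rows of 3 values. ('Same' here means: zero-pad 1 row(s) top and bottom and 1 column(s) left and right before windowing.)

-4 6 12
14 40 14
-22 17 20
-16 -15 -8

Output[0,0]: The receptive field on the zero-padded input at this output position is [0 0 0 / 0 -5 6 / 0 -2 5]. Elementwise product with the kernel and sum: 0·1 + 0·1 + 0·1 + -5·1 + 0·-2 + -2·2 + 5·1.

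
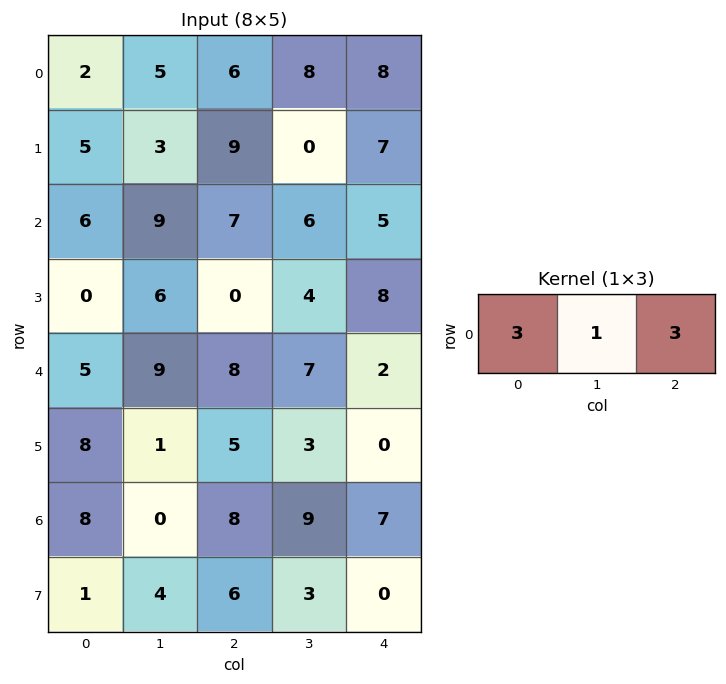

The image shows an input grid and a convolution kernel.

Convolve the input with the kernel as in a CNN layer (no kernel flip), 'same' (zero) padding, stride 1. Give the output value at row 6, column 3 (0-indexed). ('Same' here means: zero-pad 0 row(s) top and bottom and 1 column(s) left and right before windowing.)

54

The receptive field on the zero-padded input at this output position is [8 9 7]. Elementwise product with the kernel and sum: 8·3 + 9·1 + 7·3.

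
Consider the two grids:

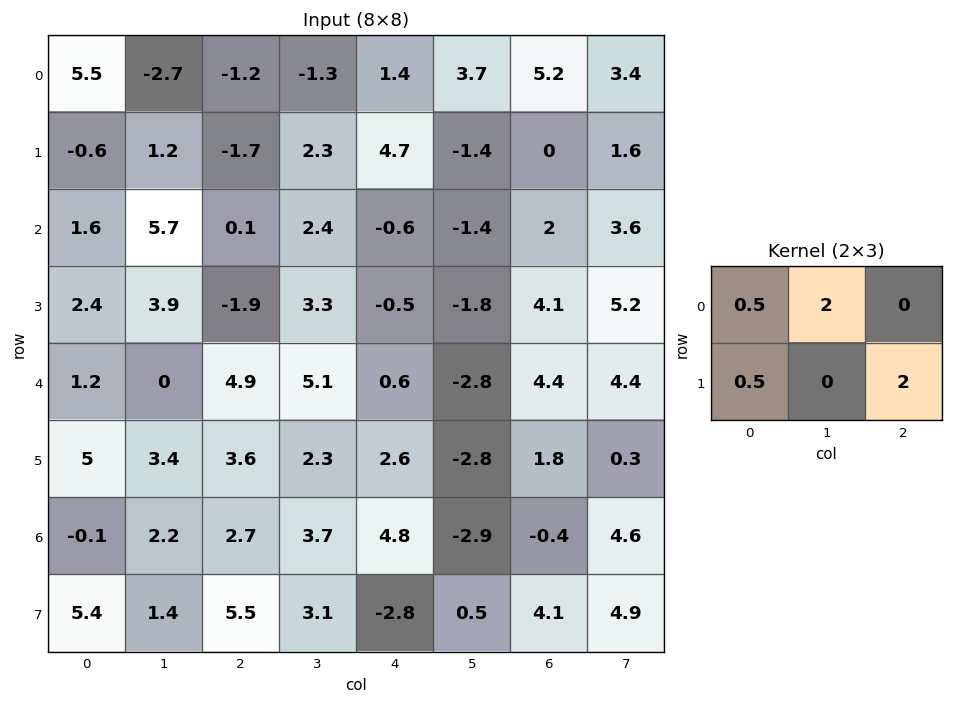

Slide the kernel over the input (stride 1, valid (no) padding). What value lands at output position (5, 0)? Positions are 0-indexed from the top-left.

The receptive field on the input at this output position is [5 3.4 3.6 / -0.1 2.2 2.7]. Elementwise product with the kernel and sum: 5·0.5 + 3.4·2 + -0.1·0.5 + 2.7·2.

14.65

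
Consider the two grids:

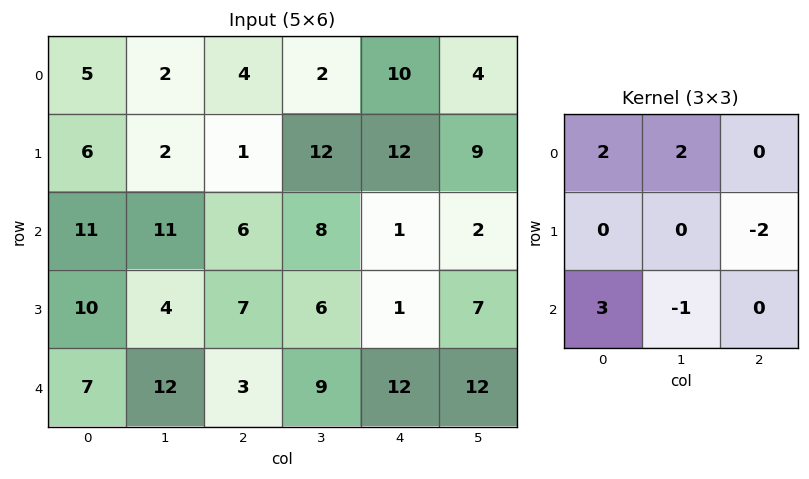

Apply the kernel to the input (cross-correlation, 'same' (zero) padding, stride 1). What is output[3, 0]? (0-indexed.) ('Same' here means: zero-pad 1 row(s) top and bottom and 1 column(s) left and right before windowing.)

The receptive field on the zero-padded input at this output position is [0 11 11 / 0 10 4 / 0 7 12]. Elementwise product with the kernel and sum: 0·2 + 11·2 + 4·-2 + 0·3 + 7·-1.

7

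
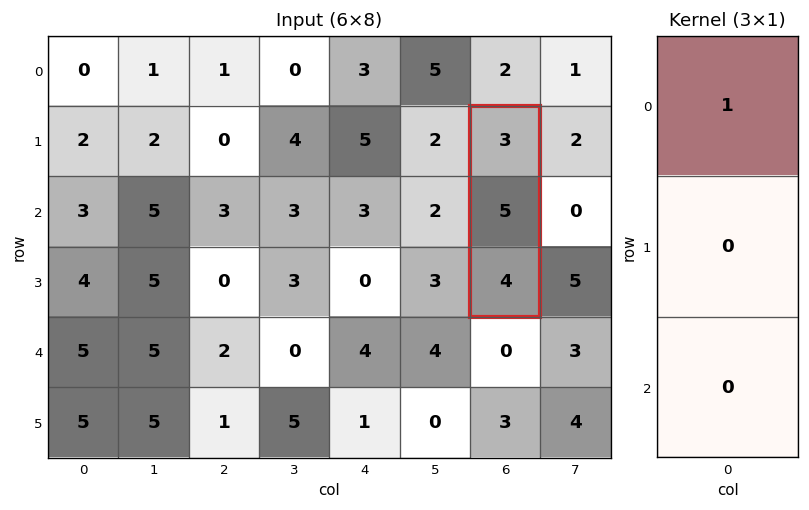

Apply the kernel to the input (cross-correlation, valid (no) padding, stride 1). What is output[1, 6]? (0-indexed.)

3

The receptive field on the input at this output position is [3 / 5 / 4]. Elementwise product with the kernel and sum: 3·1.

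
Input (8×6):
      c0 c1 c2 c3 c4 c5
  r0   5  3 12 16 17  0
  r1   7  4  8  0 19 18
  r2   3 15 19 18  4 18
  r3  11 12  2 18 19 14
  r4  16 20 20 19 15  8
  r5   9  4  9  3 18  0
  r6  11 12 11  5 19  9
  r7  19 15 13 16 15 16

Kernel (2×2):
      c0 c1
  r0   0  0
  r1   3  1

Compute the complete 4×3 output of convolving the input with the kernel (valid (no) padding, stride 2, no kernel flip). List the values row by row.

Output[0,0]: The receptive field on the input at this output position is [5 3 / 7 4]. Elementwise product with the kernel and sum: 7·3 + 4·1.
Output[0,1]: The receptive field on the input at this output position is [12 16 / 8 0]. Elementwise product with the kernel and sum: 8·3 + 0·1.

25 24 75
45 24 71
31 30 54
72 55 61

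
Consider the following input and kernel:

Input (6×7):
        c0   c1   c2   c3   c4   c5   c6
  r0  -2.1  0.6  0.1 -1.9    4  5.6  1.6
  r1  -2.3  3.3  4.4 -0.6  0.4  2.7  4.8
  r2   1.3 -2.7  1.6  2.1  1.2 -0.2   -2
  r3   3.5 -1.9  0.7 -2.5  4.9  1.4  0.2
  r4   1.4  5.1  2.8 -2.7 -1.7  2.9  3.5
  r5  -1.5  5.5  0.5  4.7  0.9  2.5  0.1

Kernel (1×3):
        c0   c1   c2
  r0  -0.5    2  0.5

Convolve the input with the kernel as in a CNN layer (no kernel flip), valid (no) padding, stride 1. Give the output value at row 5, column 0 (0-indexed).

12

The receptive field on the input at this output position is [-1.5 5.5 0.5]. Elementwise product with the kernel and sum: -1.5·-0.5 + 5.5·2 + 0.5·0.5.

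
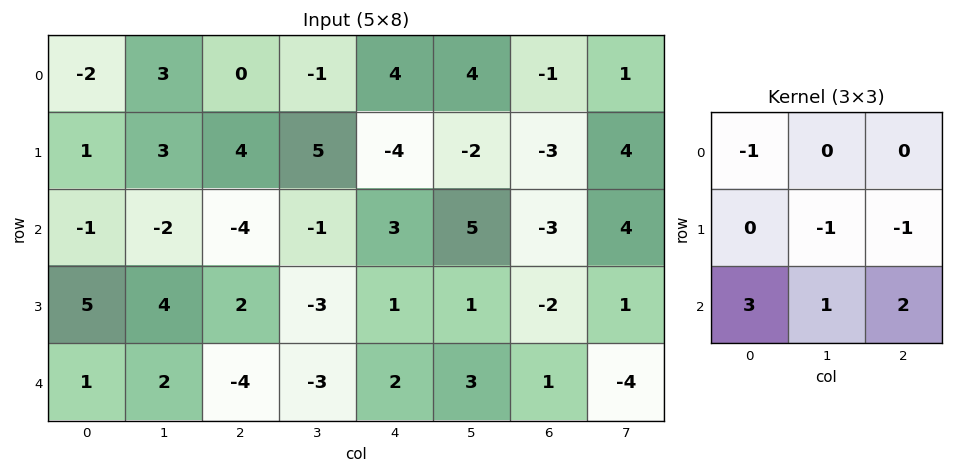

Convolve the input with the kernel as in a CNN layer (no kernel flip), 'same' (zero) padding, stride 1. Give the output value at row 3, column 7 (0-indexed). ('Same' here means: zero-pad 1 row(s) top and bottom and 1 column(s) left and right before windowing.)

The receptive field on the zero-padded input at this output position is [-3 4 0 / -2 1 0 / 1 -4 0]. Elementwise product with the kernel and sum: -3·-1 + 1·-1 + 0·-1 + 1·3 + -4·1 + 0·2.

1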